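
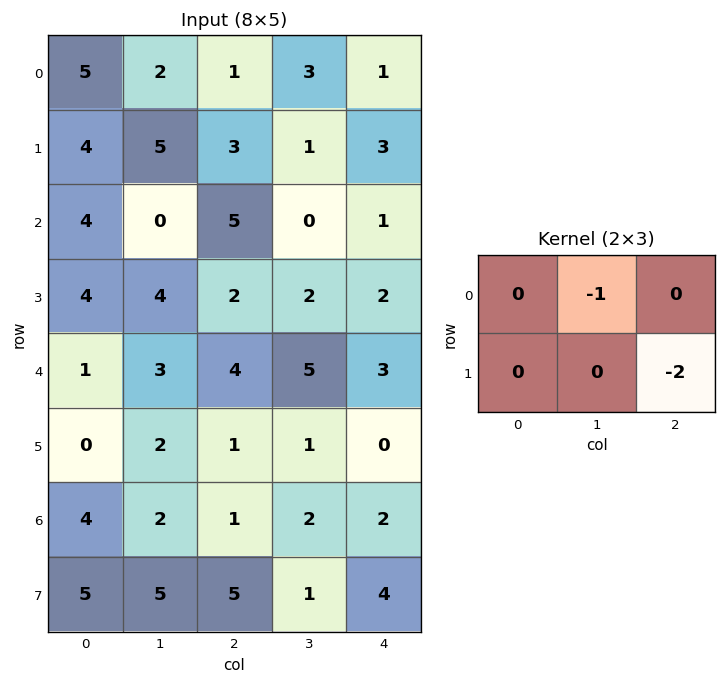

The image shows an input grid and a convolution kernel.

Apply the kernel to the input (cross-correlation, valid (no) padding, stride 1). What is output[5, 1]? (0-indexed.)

-5

The receptive field on the input at this output position is [2 1 1 / 2 1 2]. Elementwise product with the kernel and sum: 1·-1 + 2·-2.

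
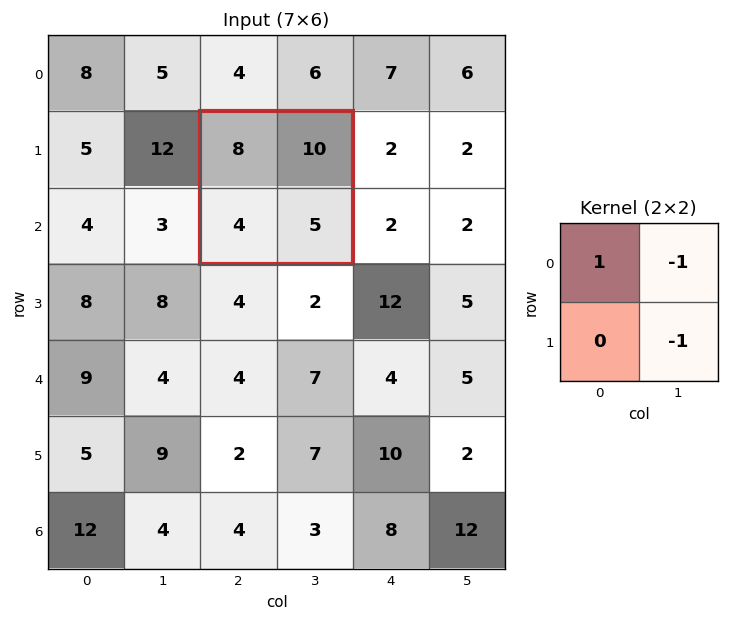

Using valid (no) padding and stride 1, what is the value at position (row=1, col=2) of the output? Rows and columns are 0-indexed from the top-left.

The receptive field on the input at this output position is [8 10 / 4 5]. Elementwise product with the kernel and sum: 8·1 + 10·-1 + 5·-1.

-7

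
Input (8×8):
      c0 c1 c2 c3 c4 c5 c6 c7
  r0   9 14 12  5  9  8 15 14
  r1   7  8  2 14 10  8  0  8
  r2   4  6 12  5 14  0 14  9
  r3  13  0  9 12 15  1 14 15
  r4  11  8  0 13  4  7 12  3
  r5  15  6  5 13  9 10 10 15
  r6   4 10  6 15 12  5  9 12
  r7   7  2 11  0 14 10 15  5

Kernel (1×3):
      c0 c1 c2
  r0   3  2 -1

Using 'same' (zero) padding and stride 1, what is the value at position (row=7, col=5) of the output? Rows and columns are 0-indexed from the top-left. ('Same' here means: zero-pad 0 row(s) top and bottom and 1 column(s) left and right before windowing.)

47

The receptive field on the zero-padded input at this output position is [14 10 15]. Elementwise product with the kernel and sum: 14·3 + 10·2 + 15·-1.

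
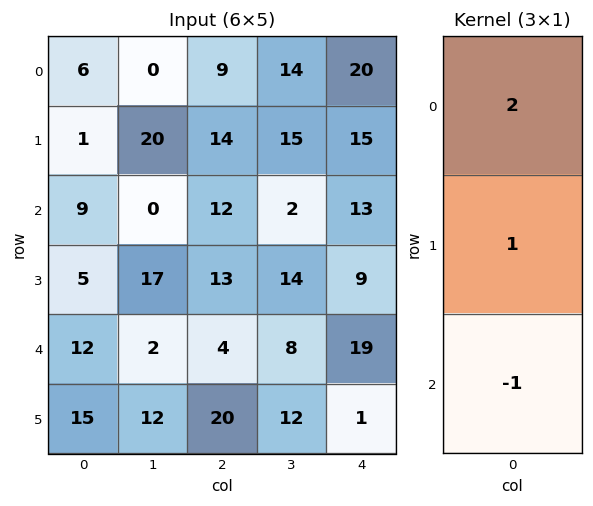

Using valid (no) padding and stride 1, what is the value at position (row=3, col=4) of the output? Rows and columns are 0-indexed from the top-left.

36

The receptive field on the input at this output position is [9 / 19 / 1]. Elementwise product with the kernel and sum: 9·2 + 19·1 + 1·-1.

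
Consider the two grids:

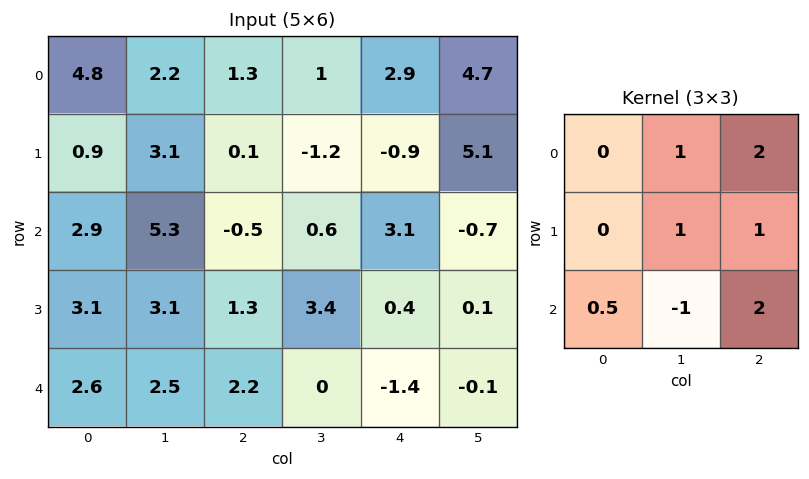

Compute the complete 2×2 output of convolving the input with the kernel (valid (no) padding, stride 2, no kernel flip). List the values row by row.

3.15 10.05
11.9 8.9

Output[0,0]: The receptive field on the input at this output position is [4.8 2.2 1.3 / 0.9 3.1 0.1 / 2.9 5.3 -0.5]. Elementwise product with the kernel and sum: 2.2·1 + 1.3·2 + 3.1·1 + 0.1·1 + 2.9·0.5 + 5.3·-1 + -0.5·2.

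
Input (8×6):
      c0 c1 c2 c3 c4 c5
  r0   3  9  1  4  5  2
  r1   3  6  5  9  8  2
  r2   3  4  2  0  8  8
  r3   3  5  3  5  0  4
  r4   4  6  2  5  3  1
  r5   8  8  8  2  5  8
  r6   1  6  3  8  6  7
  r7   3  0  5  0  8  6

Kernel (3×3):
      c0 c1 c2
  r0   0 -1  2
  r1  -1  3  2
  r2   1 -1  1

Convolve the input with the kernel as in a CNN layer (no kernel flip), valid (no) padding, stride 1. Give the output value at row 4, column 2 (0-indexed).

The receptive field on the input at this output position is [2 5 3 / 8 2 5 / 3 8 6]. Elementwise product with the kernel and sum: 5·-1 + 3·2 + 8·-1 + 2·3 + 5·2 + 3·1 + 8·-1 + 6·1.

10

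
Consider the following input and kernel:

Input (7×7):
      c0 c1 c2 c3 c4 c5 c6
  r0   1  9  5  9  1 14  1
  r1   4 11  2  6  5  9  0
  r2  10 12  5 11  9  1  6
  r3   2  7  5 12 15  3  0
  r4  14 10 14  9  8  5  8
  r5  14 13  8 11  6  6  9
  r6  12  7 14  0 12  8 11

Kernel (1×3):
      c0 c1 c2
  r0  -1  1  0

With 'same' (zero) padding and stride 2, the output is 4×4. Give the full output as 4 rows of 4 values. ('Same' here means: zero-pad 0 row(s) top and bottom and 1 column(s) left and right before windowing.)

Output[0,0]: The receptive field on the zero-padded input at this output position is [0 1 9]. Elementwise product with the kernel and sum: 0·-1 + 1·1.
Output[0,1]: The receptive field on the zero-padded input at this output position is [9 5 9]. Elementwise product with the kernel and sum: 9·-1 + 5·1.

1 -4 -8 -13
10 -7 -2 5
14 4 -1 3
12 7 12 3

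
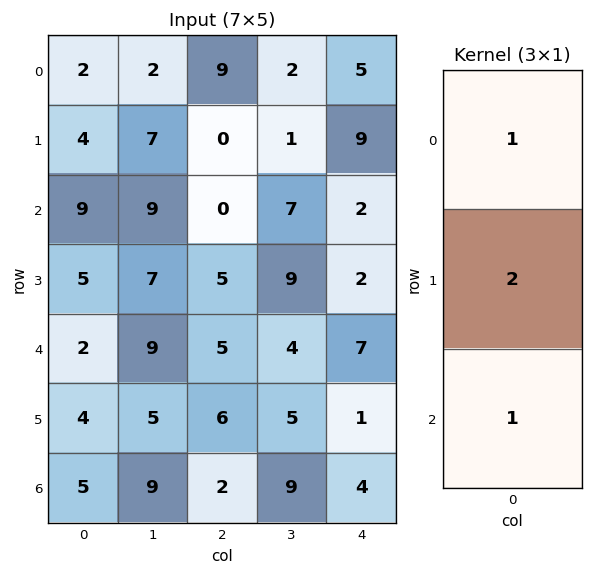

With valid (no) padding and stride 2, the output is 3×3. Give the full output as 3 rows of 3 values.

19 9 25
21 15 13
15 19 13

Output[0,0]: The receptive field on the input at this output position is [2 / 4 / 9]. Elementwise product with the kernel and sum: 2·1 + 4·2 + 9·1.
Output[0,1]: The receptive field on the input at this output position is [9 / 0 / 0]. Elementwise product with the kernel and sum: 9·1 + 0·2 + 0·1.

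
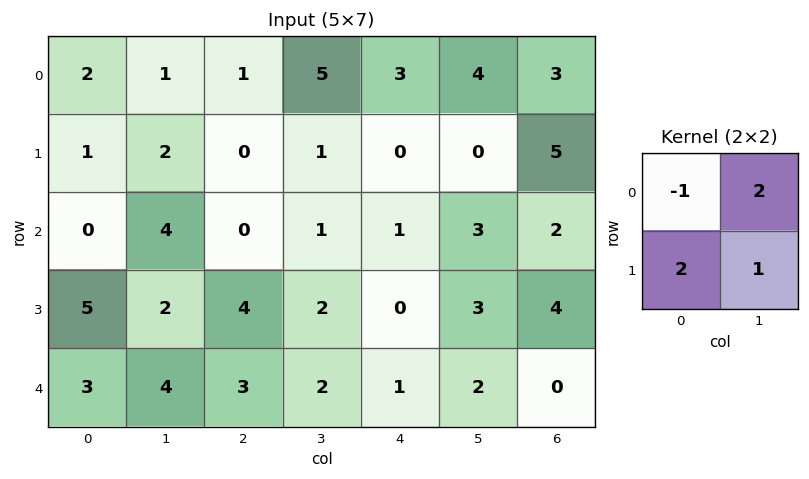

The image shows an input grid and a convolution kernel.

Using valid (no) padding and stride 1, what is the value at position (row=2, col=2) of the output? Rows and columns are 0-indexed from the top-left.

The receptive field on the input at this output position is [0 1 / 4 2]. Elementwise product with the kernel and sum: 0·-1 + 1·2 + 4·2 + 2·1.

12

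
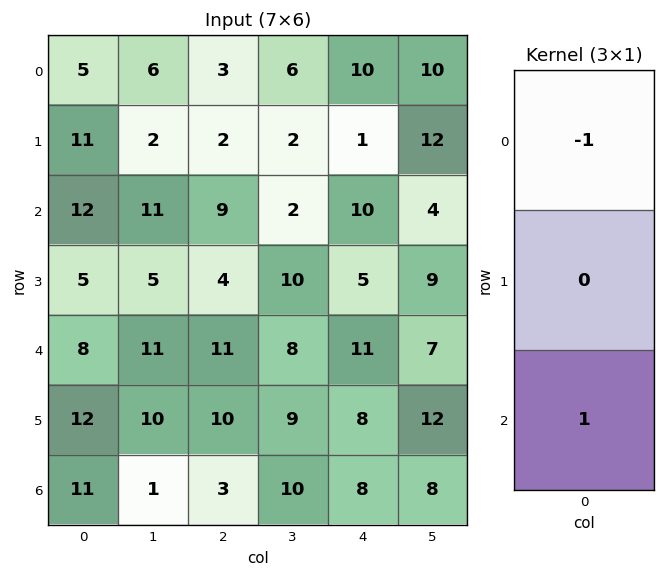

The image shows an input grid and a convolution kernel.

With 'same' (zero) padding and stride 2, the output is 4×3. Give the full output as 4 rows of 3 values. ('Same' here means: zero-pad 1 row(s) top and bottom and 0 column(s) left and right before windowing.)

Output[0,0]: The receptive field on the zero-padded input at this output position is [0 / 5 / 11]. Elementwise product with the kernel and sum: 0·-1 + 11·1.

11 2 1
-6 2 4
7 6 3
-12 -10 -8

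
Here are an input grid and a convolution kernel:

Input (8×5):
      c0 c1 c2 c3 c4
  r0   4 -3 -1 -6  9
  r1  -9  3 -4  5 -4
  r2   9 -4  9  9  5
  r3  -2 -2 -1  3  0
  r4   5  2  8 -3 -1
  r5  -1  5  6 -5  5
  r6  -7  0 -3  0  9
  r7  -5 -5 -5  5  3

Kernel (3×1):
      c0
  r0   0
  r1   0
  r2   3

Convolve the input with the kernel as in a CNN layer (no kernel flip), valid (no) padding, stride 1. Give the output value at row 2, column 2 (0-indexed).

24

The receptive field on the input at this output position is [9 / -1 / 8]. Elementwise product with the kernel and sum: 8·3.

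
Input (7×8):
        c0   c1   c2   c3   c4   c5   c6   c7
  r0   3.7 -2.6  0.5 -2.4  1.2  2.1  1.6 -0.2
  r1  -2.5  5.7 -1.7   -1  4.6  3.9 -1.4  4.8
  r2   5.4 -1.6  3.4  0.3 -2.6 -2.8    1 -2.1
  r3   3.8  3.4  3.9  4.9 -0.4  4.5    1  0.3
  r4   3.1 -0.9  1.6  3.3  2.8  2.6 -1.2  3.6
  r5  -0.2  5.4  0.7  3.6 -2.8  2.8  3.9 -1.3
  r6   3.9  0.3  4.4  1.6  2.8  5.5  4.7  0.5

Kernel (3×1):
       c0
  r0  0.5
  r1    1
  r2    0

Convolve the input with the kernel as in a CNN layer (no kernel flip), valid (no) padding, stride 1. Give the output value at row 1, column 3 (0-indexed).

-0.2

The receptive field on the input at this output position is [-1 / 0.3 / 4.9]. Elementwise product with the kernel and sum: -1·0.5 + 0.3·1.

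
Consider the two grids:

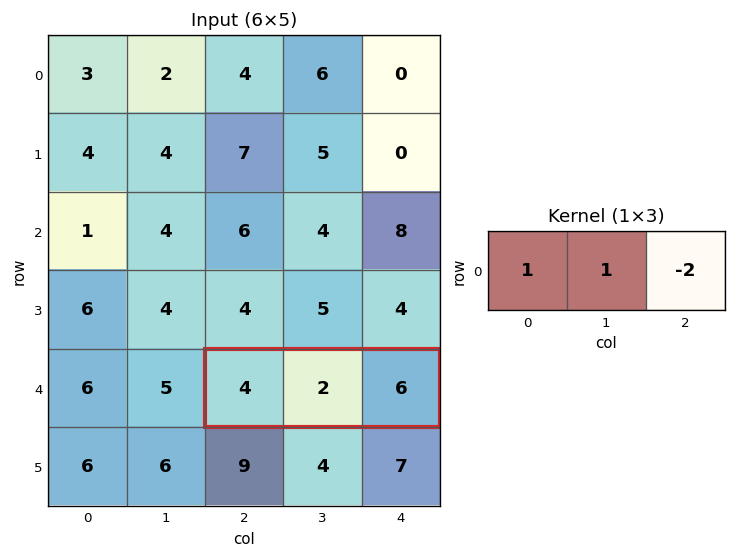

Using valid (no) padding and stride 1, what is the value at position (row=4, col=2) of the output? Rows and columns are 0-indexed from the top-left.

The receptive field on the input at this output position is [4 2 6]. Elementwise product with the kernel and sum: 4·1 + 2·1 + 6·-2.

-6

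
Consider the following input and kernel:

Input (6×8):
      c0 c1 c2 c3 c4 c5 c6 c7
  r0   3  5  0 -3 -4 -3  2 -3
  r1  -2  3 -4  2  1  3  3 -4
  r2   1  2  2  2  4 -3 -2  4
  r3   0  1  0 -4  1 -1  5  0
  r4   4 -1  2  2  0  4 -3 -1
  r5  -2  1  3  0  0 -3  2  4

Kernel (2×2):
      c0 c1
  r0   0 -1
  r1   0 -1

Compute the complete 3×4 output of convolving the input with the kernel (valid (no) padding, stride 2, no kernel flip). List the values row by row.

Output[0,0]: The receptive field on the input at this output position is [3 5 / -2 3]. Elementwise product with the kernel and sum: 5·-1 + 3·-1.
Output[0,1]: The receptive field on the input at this output position is [0 -3 / -4 2]. Elementwise product with the kernel and sum: -3·-1 + 2·-1.

-8 1 0 7
-3 2 4 -4
0 -2 -1 -3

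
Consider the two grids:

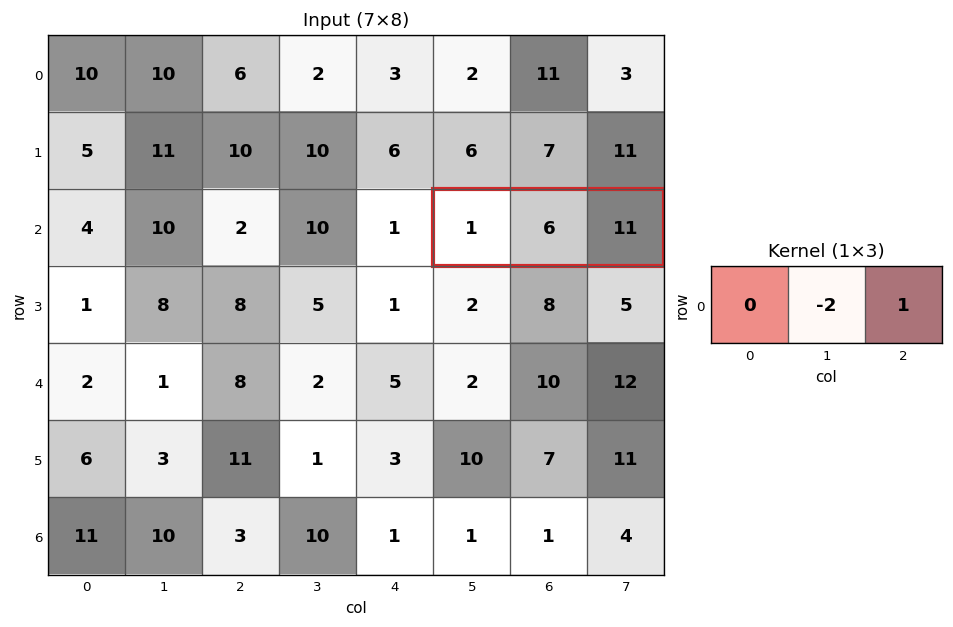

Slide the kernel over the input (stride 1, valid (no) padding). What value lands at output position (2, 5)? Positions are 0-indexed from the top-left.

The receptive field on the input at this output position is [1 6 11]. Elementwise product with the kernel and sum: 6·-2 + 11·1.

-1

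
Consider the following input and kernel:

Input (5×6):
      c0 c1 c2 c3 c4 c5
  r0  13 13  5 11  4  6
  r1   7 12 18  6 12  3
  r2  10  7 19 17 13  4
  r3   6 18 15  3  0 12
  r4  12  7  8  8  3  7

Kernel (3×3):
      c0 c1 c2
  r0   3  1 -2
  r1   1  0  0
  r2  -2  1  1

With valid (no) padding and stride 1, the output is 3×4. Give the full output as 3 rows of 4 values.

55 56 28 14
28 31 28 47
-4 26 58 53

Output[0,0]: The receptive field on the input at this output position is [13 13 5 / 7 12 18 / 10 7 19]. Elementwise product with the kernel and sum: 13·3 + 13·1 + 5·-2 + 7·1 + 10·-2 + 7·1 + 19·1.
Output[0,1]: The receptive field on the input at this output position is [13 5 11 / 12 18 6 / 7 19 17]. Elementwise product with the kernel and sum: 13·3 + 5·1 + 11·-2 + 12·1 + 7·-2 + 19·1 + 17·1.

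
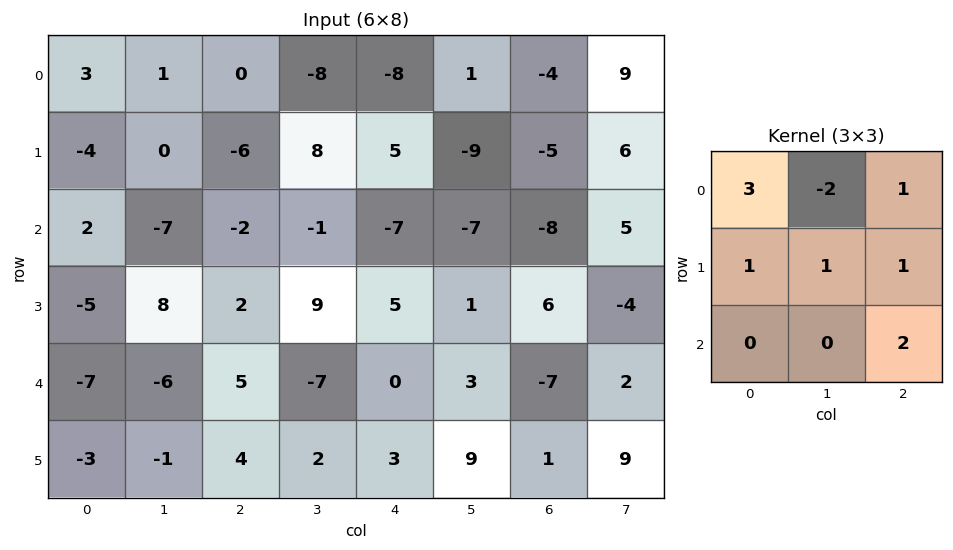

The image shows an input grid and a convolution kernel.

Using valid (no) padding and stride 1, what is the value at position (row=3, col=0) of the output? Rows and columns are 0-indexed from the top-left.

The receptive field on the input at this output position is [-5 8 2 / -7 -6 5 / -3 -1 4]. Elementwise product with the kernel and sum: -5·3 + 8·-2 + 2·1 + -7·1 + -6·1 + 5·1 + 4·2.

-29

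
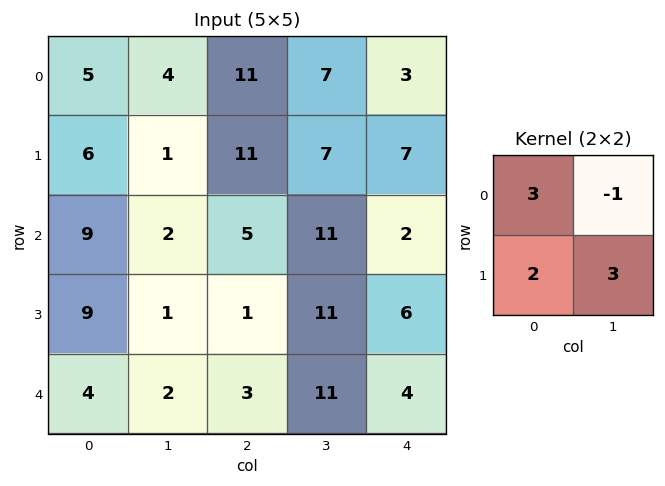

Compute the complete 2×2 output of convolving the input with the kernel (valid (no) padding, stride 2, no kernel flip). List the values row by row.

Output[0,0]: The receptive field on the input at this output position is [5 4 / 6 1]. Elementwise product with the kernel and sum: 5·3 + 4·-1 + 6·2 + 1·3.

26 69
46 39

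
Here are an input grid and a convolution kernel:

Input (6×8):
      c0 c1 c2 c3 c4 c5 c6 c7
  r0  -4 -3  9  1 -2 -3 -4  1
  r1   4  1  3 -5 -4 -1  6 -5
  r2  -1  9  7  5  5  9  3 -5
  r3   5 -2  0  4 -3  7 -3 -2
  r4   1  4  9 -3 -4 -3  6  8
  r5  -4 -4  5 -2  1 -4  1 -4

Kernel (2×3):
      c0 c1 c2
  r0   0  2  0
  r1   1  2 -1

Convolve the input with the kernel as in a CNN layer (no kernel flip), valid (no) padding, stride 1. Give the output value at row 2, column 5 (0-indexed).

9

The receptive field on the input at this output position is [9 3 -5 / 7 -3 -2]. Elementwise product with the kernel and sum: 3·2 + 7·1 + -3·2 + -2·-1.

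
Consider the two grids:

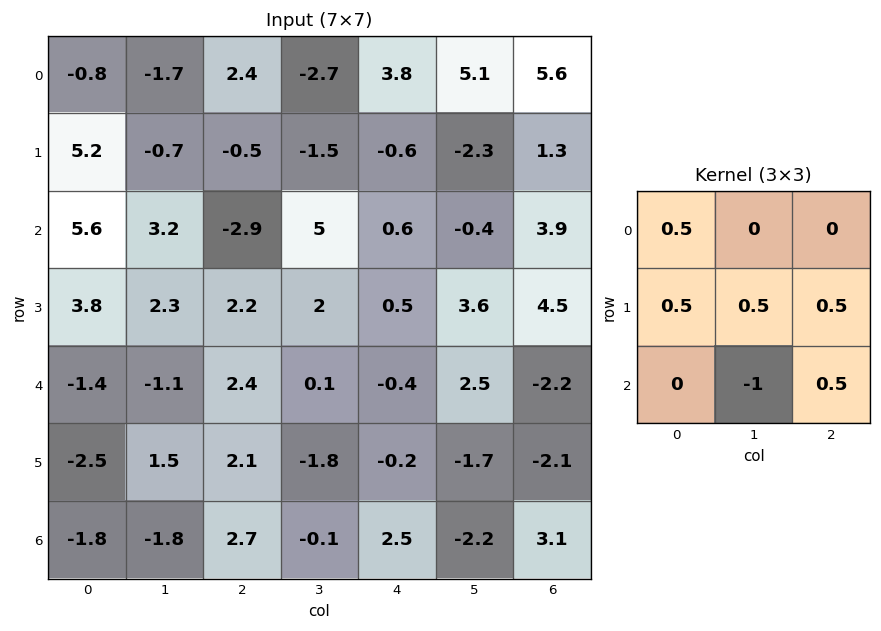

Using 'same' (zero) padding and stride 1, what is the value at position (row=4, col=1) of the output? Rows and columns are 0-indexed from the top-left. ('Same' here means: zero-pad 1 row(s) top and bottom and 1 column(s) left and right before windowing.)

The receptive field on the zero-padded input at this output position is [3.8 2.3 2.2 / -1.4 -1.1 2.4 / -2.5 1.5 2.1]. Elementwise product with the kernel and sum: 3.8·0.5 + -1.4·0.5 + -1.1·0.5 + 2.4·0.5 + 1.5·-1 + 2.1·0.5.

1.4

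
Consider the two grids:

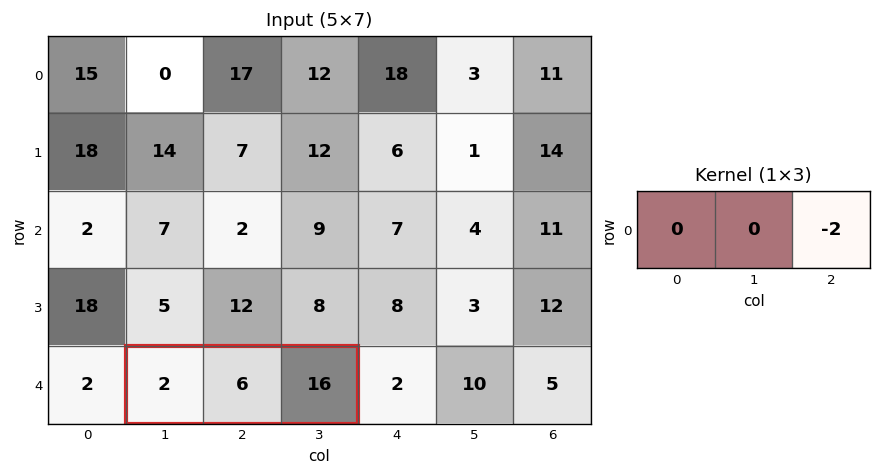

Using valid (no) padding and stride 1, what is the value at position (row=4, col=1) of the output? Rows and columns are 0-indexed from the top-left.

-32

The receptive field on the input at this output position is [2 6 16]. Elementwise product with the kernel and sum: 16·-2.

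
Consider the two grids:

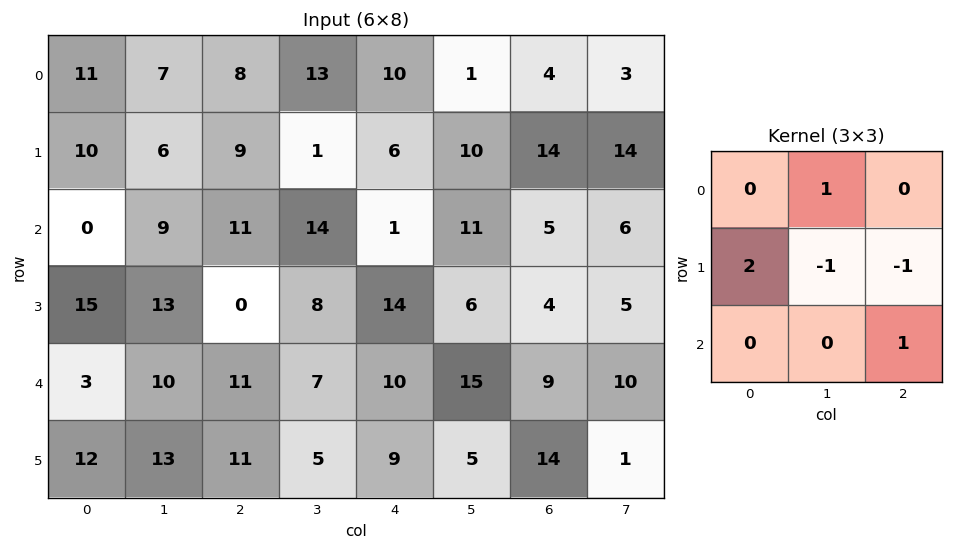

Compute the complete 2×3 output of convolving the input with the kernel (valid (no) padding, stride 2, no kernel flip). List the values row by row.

Output[0,0]: The receptive field on the input at this output position is [11 7 8 / 10 6 9 / 0 9 11]. Elementwise product with the kernel and sum: 7·1 + 10·2 + 6·-1 + 9·-1 + 11·1.

23 25 -6
37 2 38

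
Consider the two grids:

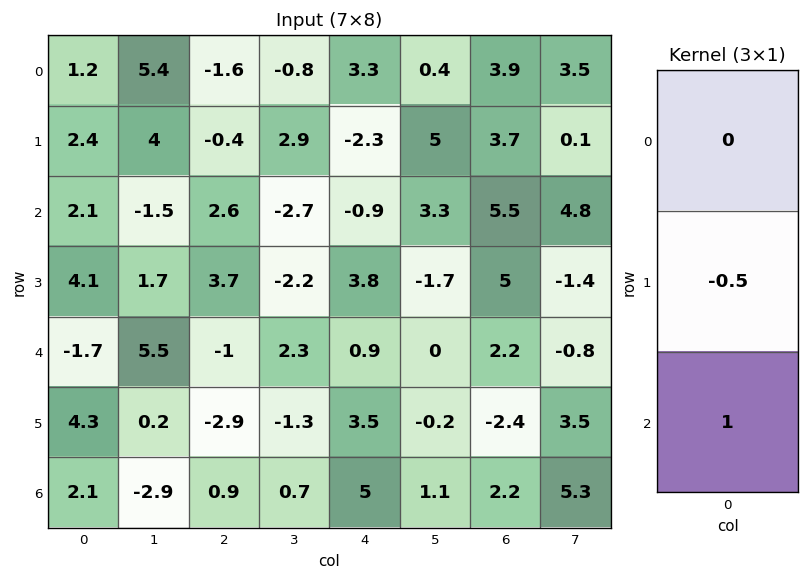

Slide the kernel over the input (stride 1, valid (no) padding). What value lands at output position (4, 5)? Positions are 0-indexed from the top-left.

1.2

The receptive field on the input at this output position is [0 / -0.2 / 1.1]. Elementwise product with the kernel and sum: -0.2·-0.5 + 1.1·1.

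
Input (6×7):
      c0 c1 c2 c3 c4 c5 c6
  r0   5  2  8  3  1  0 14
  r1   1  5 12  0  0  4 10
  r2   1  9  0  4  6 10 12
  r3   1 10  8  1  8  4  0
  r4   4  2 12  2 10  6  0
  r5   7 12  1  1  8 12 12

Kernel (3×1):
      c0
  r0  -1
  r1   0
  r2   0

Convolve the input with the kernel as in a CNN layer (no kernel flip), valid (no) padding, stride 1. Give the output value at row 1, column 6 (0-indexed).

-10

The receptive field on the input at this output position is [10 / 12 / 0]. Elementwise product with the kernel and sum: 10·-1.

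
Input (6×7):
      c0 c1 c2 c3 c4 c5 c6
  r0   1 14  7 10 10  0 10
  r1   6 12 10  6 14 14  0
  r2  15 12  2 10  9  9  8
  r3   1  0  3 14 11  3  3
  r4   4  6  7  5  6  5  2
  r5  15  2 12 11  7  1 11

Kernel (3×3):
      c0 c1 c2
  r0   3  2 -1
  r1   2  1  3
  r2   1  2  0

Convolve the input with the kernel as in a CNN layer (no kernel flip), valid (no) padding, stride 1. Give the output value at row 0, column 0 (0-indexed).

117

The receptive field on the input at this output position is [1 14 7 / 6 12 10 / 15 12 2]. Elementwise product with the kernel and sum: 1·3 + 14·2 + 7·-1 + 6·2 + 12·1 + 10·3 + 15·1 + 12·2.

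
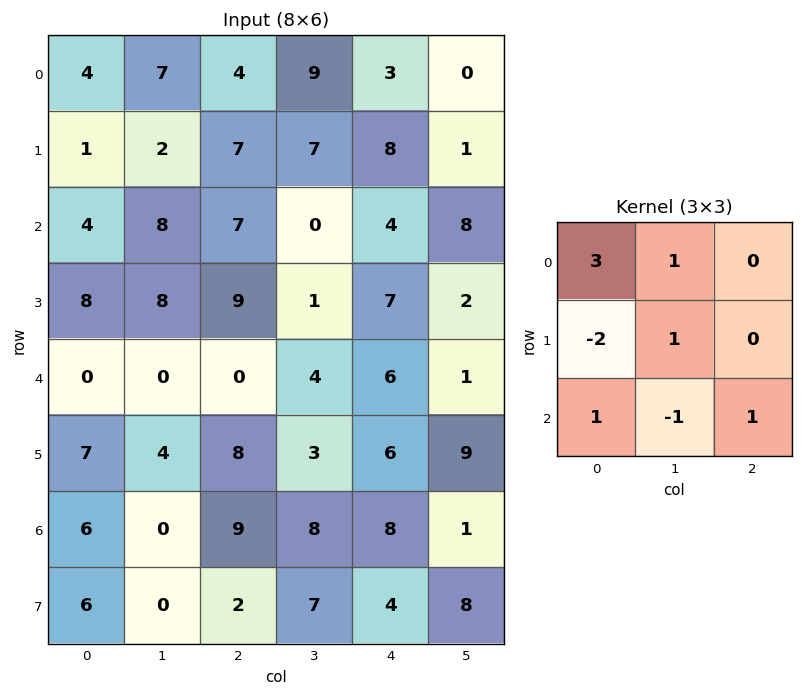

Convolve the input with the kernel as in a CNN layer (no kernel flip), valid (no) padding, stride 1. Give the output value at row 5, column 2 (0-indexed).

16

The receptive field on the input at this output position is [8 3 6 / 9 8 8 / 2 7 4]. Elementwise product with the kernel and sum: 8·3 + 3·1 + 9·-2 + 8·1 + 2·1 + 7·-1 + 4·1.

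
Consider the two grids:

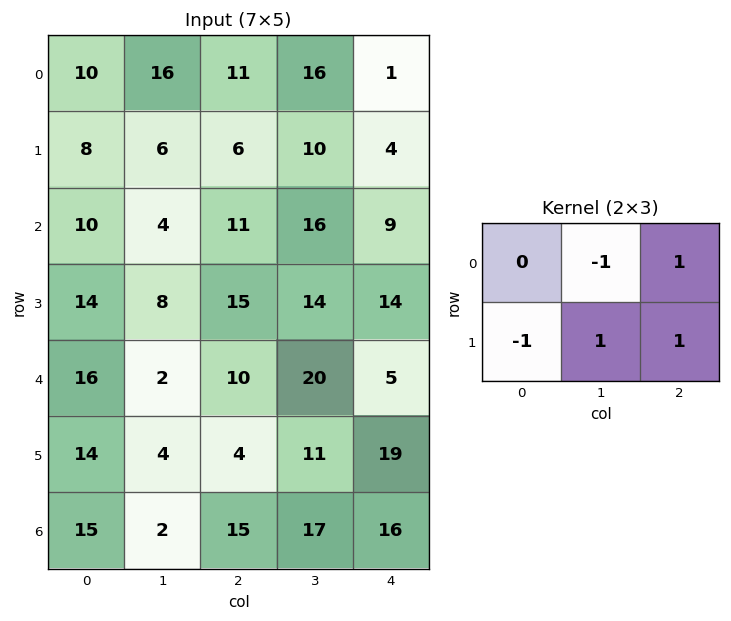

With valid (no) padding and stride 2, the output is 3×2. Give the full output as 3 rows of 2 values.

Output[0,0]: The receptive field on the input at this output position is [10 16 11 / 8 6 6]. Elementwise product with the kernel and sum: 16·-1 + 11·1 + 8·-1 + 6·1 + 6·1.
Output[0,1]: The receptive field on the input at this output position is [11 16 1 / 6 10 4]. Elementwise product with the kernel and sum: 16·-1 + 1·1 + 6·-1 + 10·1 + 4·1.

-1 -7
16 6
2 11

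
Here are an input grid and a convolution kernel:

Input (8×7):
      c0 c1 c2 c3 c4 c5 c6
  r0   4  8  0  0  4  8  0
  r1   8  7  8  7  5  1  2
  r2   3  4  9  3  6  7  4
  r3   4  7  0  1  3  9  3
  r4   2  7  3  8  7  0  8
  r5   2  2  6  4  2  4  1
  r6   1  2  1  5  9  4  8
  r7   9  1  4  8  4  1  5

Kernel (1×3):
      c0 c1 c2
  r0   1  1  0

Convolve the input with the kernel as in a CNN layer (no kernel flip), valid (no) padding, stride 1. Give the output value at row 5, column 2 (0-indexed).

The receptive field on the input at this output position is [6 4 2]. Elementwise product with the kernel and sum: 6·1 + 4·1.

10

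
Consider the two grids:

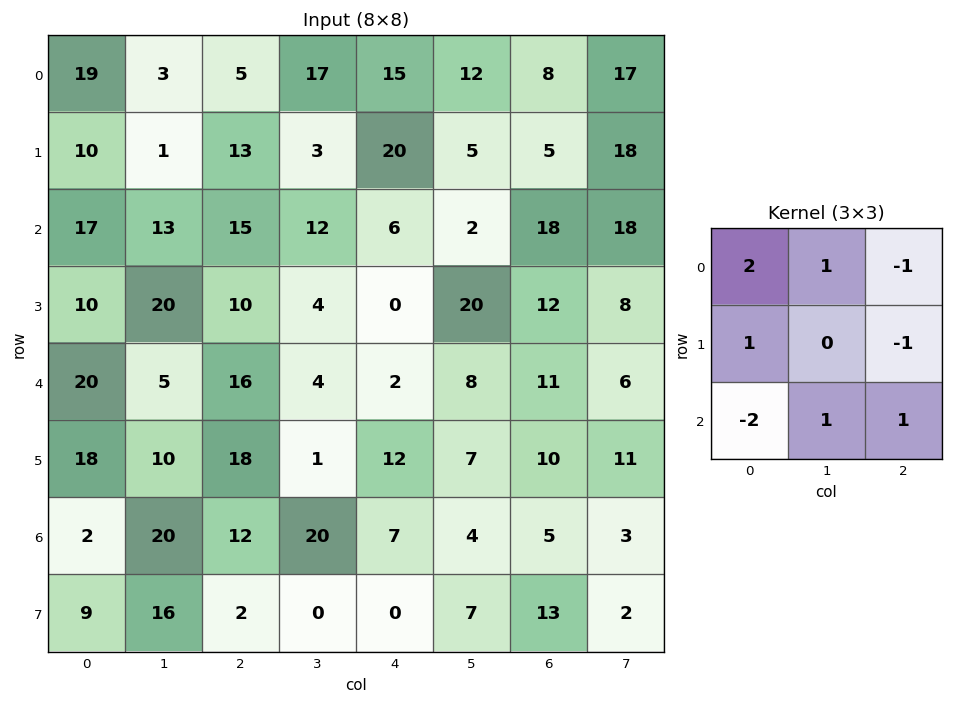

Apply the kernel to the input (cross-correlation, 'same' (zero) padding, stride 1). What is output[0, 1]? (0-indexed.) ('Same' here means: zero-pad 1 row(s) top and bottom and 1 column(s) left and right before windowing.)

The receptive field on the zero-padded input at this output position is [0 0 0 / 19 3 5 / 10 1 13]. Elementwise product with the kernel and sum: 0·2 + 0·1 + 0·-1 + 19·1 + 5·-1 + 10·-2 + 1·1 + 13·1.

8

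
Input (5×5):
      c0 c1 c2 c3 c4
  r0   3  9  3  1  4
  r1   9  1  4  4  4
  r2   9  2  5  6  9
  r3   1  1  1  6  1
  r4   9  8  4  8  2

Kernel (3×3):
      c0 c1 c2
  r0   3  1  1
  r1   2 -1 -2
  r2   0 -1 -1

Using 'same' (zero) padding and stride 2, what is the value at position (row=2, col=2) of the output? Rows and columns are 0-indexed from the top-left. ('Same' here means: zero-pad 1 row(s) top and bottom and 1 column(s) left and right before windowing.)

The receptive field on the zero-padded input at this output position is [6 1 0 / 8 2 0 / 0 0 0]. Elementwise product with the kernel and sum: 6·3 + 1·1 + 0·1 + 8·2 + 2·-1 + 0·-2 + 0·-1 + 0·-1.

33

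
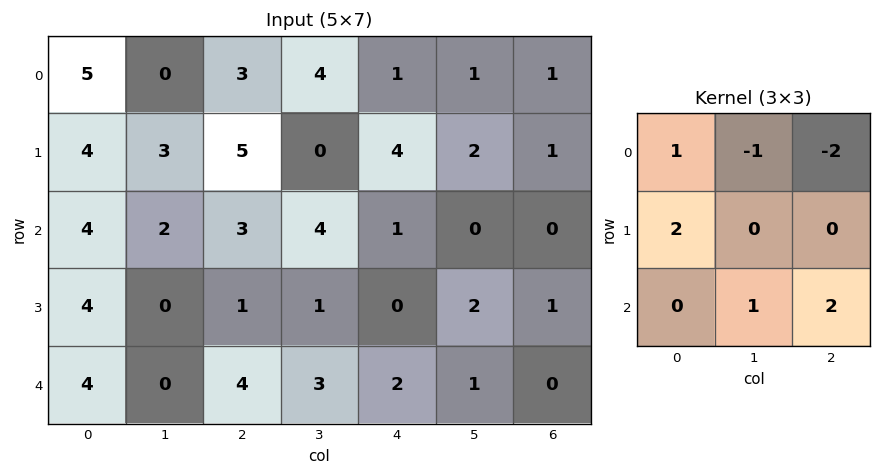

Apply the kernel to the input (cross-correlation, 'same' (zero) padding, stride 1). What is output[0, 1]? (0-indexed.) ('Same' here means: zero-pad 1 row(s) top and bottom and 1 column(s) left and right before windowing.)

The receptive field on the zero-padded input at this output position is [0 0 0 / 5 0 3 / 4 3 5]. Elementwise product with the kernel and sum: 0·1 + 0·-1 + 0·-2 + 5·2 + 3·1 + 5·2.

23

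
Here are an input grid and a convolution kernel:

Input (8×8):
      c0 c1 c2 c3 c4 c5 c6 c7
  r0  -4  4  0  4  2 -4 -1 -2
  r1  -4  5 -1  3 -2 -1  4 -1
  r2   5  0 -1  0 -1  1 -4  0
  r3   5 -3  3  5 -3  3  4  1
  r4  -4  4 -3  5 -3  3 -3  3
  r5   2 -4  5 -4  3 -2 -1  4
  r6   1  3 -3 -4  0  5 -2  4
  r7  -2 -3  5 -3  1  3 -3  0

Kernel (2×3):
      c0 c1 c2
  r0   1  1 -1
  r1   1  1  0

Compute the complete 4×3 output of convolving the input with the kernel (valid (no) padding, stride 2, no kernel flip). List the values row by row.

Output[0,0]: The receptive field on the input at this output position is [-4 4 0 / -4 5 -1]. Elementwise product with the kernel and sum: -4·1 + 4·1 + 0·-1 + -4·1 + 5·1.

1 4 -4
8 8 4
1 6 4
2 -5 11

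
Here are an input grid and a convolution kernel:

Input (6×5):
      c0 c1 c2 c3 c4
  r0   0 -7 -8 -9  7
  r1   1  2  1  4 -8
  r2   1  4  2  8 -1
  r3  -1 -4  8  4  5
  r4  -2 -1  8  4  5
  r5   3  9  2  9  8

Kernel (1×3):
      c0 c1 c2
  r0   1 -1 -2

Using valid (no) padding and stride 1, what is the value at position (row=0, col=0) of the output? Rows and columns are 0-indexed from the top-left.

23

The receptive field on the input at this output position is [0 -7 -8]. Elementwise product with the kernel and sum: 0·1 + -7·-1 + -8·-2.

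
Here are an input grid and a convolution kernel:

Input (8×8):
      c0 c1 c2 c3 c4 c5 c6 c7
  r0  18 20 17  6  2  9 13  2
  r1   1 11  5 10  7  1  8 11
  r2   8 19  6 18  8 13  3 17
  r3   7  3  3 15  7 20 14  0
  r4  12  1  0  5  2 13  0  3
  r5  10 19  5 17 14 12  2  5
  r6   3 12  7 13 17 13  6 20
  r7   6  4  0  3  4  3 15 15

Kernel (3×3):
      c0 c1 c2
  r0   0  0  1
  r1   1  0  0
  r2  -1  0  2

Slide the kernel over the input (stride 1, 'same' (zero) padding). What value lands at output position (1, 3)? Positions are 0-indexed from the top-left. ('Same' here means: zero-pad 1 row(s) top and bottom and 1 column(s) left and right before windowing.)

17

The receptive field on the zero-padded input at this output position is [17 6 2 / 5 10 7 / 6 18 8]. Elementwise product with the kernel and sum: 2·1 + 5·1 + 6·-1 + 8·2.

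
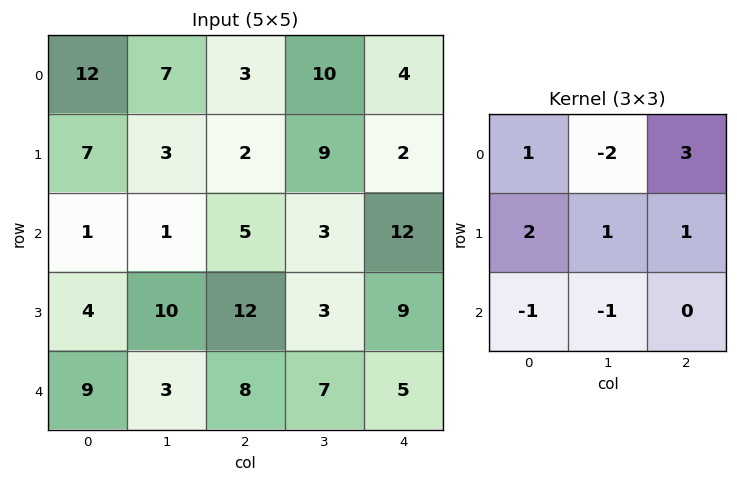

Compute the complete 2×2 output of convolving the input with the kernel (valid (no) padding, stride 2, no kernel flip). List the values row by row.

Output[0,0]: The receptive field on the input at this output position is [12 7 3 / 7 3 2 / 1 1 5]. Elementwise product with the kernel and sum: 12·1 + 7·-2 + 3·3 + 7·2 + 3·1 + 2·1 + 1·-1 + 1·-1.
Output[0,1]: The receptive field on the input at this output position is [3 10 4 / 2 9 2 / 5 3 12]. Elementwise product with the kernel and sum: 3·1 + 10·-2 + 4·3 + 2·2 + 9·1 + 2·1 + 5·-1 + 3·-1.

24 2
32 56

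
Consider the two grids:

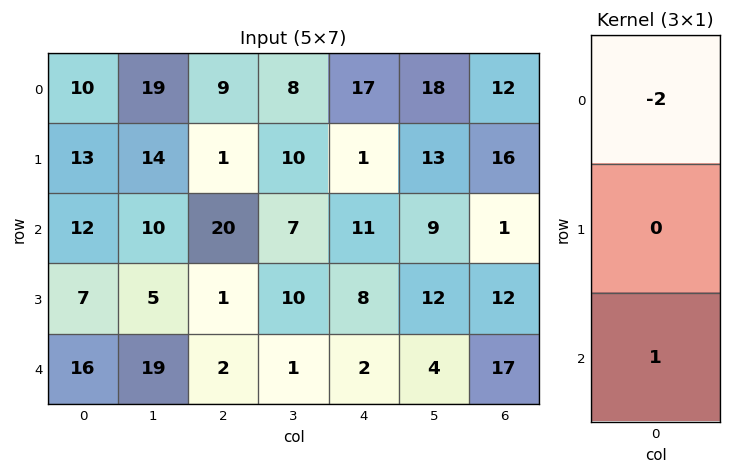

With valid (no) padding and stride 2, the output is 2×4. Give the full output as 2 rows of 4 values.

-8 2 -23 -23
-8 -38 -20 15

Output[0,0]: The receptive field on the input at this output position is [10 / 13 / 12]. Elementwise product with the kernel and sum: 10·-2 + 12·1.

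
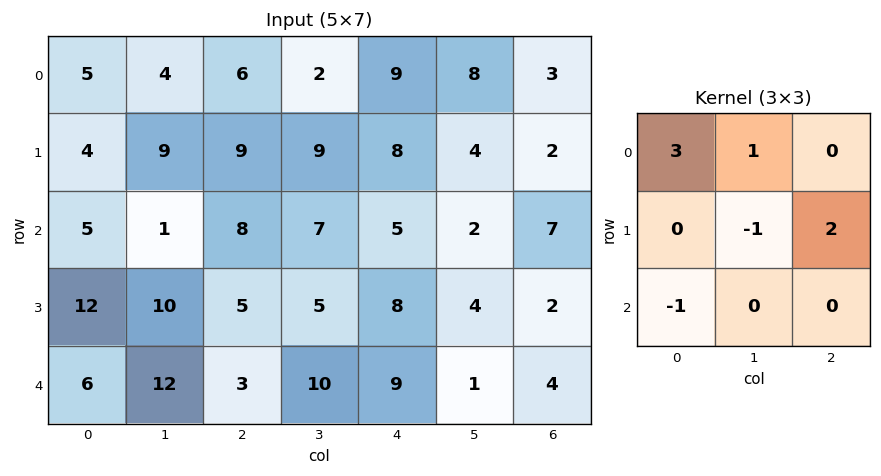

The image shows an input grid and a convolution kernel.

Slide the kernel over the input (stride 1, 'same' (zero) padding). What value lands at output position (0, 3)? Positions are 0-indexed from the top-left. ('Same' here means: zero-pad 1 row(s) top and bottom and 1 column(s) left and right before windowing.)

7

The receptive field on the zero-padded input at this output position is [0 0 0 / 6 2 9 / 9 9 8]. Elementwise product with the kernel and sum: 0·3 + 0·1 + 2·-1 + 9·2 + 9·-1.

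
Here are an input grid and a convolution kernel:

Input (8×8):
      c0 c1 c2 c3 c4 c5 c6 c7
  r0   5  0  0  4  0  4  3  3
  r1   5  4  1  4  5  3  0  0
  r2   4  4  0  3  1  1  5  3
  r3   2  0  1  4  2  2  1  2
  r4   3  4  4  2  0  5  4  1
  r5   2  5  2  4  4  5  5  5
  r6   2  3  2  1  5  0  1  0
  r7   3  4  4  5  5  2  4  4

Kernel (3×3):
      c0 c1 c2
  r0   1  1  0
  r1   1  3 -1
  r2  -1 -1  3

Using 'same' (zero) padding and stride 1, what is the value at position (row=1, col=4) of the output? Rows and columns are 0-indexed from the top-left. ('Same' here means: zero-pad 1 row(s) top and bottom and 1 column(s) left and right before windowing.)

The receptive field on the zero-padded input at this output position is [4 0 4 / 4 5 3 / 3 1 1]. Elementwise product with the kernel and sum: 4·1 + 0·1 + 4·1 + 5·3 + 3·-1 + 3·-1 + 1·-1 + 1·3.

19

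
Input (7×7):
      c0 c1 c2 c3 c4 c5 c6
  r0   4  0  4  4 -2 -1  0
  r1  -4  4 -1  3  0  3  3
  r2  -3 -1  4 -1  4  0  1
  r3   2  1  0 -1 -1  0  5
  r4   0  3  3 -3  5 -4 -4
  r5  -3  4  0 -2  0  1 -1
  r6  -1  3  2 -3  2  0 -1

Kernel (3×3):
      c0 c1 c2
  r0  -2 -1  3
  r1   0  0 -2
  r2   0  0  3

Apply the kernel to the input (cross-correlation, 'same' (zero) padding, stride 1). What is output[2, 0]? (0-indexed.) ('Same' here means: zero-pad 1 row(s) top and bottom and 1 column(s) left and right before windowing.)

21

The receptive field on the zero-padded input at this output position is [0 -4 4 / 0 -3 -1 / 0 2 1]. Elementwise product with the kernel and sum: 0·-2 + -4·-1 + 4·3 + -1·-2 + 1·3.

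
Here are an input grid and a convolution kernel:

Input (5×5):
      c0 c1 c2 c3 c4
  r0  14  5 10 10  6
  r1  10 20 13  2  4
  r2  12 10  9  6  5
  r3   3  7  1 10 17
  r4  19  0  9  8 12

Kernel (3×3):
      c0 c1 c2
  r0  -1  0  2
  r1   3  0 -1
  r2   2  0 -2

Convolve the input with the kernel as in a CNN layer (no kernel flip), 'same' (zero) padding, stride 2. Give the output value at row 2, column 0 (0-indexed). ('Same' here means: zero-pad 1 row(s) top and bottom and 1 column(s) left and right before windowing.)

14

The receptive field on the zero-padded input at this output position is [0 3 7 / 0 19 0 / 0 0 0]. Elementwise product with the kernel and sum: 0·-1 + 7·2 + 0·3 + 0·-1 + 0·2 + 0·-2.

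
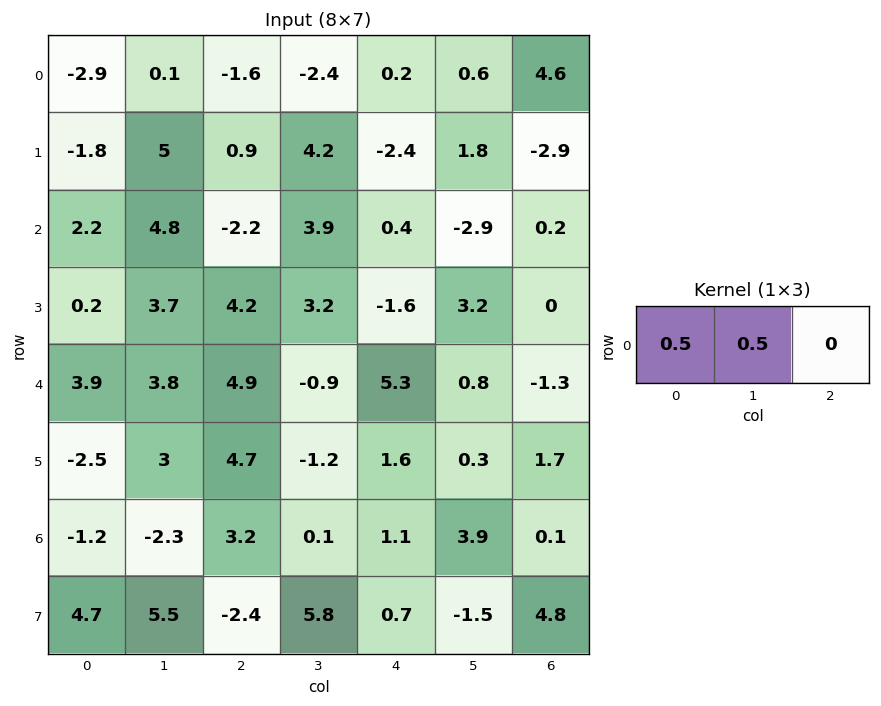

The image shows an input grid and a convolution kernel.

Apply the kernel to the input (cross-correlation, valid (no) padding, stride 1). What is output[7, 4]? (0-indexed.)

-0.4

The receptive field on the input at this output position is [0.7 -1.5 4.8]. Elementwise product with the kernel and sum: 0.7·0.5 + -1.5·0.5.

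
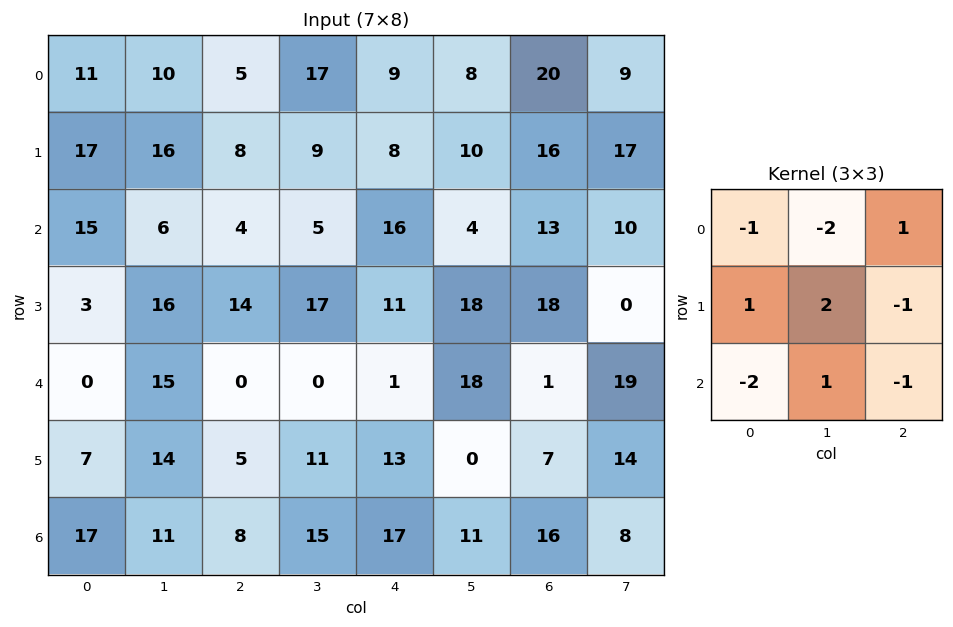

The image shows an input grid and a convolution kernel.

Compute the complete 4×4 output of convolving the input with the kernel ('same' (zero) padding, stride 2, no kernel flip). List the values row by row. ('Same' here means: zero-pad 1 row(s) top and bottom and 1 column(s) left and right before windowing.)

13 -30 7 18
-7 -49 -23 -23
-12 -46 -46 -60
23 -1 1 35

Output[0,0]: The receptive field on the zero-padded input at this output position is [0 0 0 / 0 11 10 / 0 17 16]. Elementwise product with the kernel and sum: 0·-1 + 0·-2 + 0·1 + 0·1 + 11·2 + 10·-1 + 0·-2 + 17·1 + 16·-1.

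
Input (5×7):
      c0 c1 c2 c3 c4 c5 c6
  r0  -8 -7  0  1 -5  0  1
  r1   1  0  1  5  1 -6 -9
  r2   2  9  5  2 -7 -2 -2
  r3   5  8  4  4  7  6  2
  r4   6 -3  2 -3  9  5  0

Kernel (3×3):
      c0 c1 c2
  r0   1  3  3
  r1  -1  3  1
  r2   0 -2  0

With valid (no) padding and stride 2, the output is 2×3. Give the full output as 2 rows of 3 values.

Output[0,0]: The receptive field on the input at this output position is [-8 -7 0 / 1 0 1 / 2 9 5]. Elementwise product with the kernel and sum: -8·1 + -7·3 + 0·3 + 1·-1 + 0·3 + 1·1 + 9·-2.
Output[0,1]: The receptive field on the input at this output position is [0 1 -5 / 1 5 1 / 5 2 -7]. Elementwise product with the kernel and sum: 0·1 + 1·3 + -5·3 + 1·-1 + 5·3 + 1·1 + 2·-2.

-47 -1 -26
73 11 -16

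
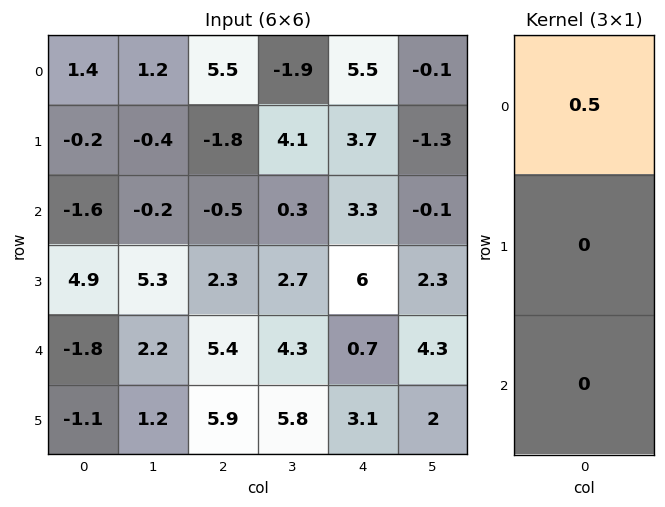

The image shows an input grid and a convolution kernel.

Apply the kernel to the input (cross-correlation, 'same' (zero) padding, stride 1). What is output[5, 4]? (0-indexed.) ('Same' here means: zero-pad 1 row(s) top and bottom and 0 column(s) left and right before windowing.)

The receptive field on the zero-padded input at this output position is [0.7 / 3.1 / 0]. Elementwise product with the kernel and sum: 0.7·0.5.

0.35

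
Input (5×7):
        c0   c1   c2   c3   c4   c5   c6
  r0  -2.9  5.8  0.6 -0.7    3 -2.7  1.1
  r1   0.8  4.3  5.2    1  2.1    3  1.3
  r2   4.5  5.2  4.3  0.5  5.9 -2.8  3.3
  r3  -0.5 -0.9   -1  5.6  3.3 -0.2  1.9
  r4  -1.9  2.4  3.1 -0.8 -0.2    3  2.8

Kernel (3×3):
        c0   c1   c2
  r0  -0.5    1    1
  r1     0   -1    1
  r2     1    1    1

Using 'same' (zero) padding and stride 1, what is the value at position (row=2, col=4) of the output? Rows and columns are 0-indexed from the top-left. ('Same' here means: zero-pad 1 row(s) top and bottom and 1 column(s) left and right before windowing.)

4.6

The receptive field on the zero-padded input at this output position is [1 2.1 3 / 0.5 5.9 -2.8 / 5.6 3.3 -0.2]. Elementwise product with the kernel and sum: 1·-0.5 + 2.1·1 + 3·1 + 5.9·-1 + -2.8·1 + 5.6·1 + 3.3·1 + -0.2·1.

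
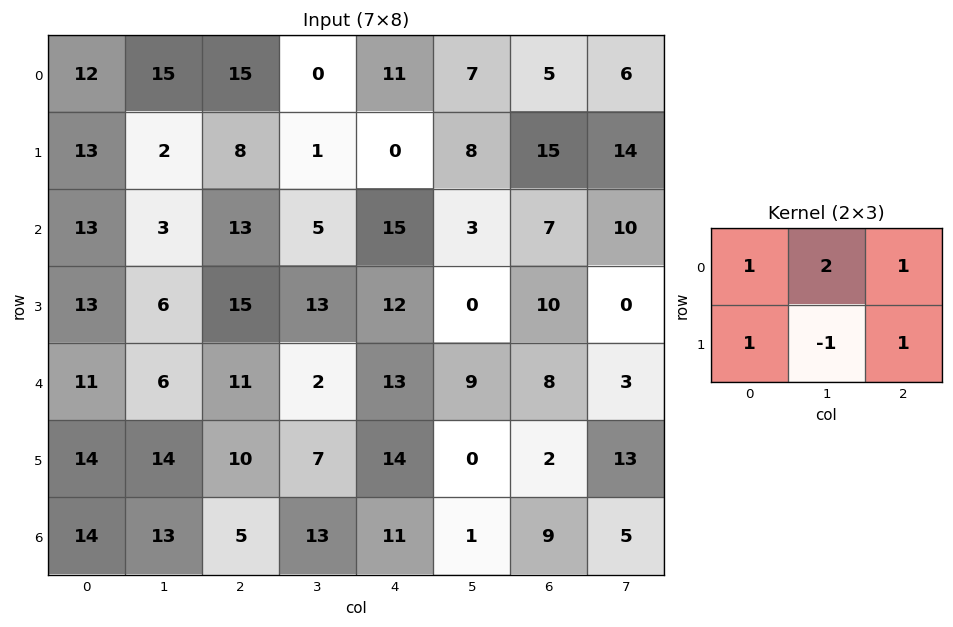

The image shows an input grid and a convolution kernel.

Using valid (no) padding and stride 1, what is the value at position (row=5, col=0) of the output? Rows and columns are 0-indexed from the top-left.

The receptive field on the input at this output position is [14 14 10 / 14 13 5]. Elementwise product with the kernel and sum: 14·1 + 14·2 + 10·1 + 14·1 + 13·-1 + 5·1.

58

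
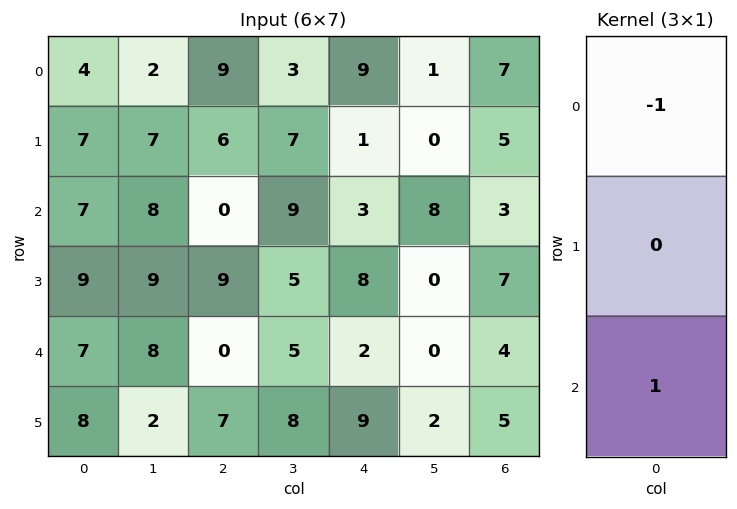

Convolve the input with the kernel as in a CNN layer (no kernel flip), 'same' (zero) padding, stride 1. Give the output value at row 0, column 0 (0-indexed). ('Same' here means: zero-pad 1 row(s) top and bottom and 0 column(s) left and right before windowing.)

The receptive field on the zero-padded input at this output position is [0 / 4 / 7]. Elementwise product with the kernel and sum: 0·-1 + 7·1.

7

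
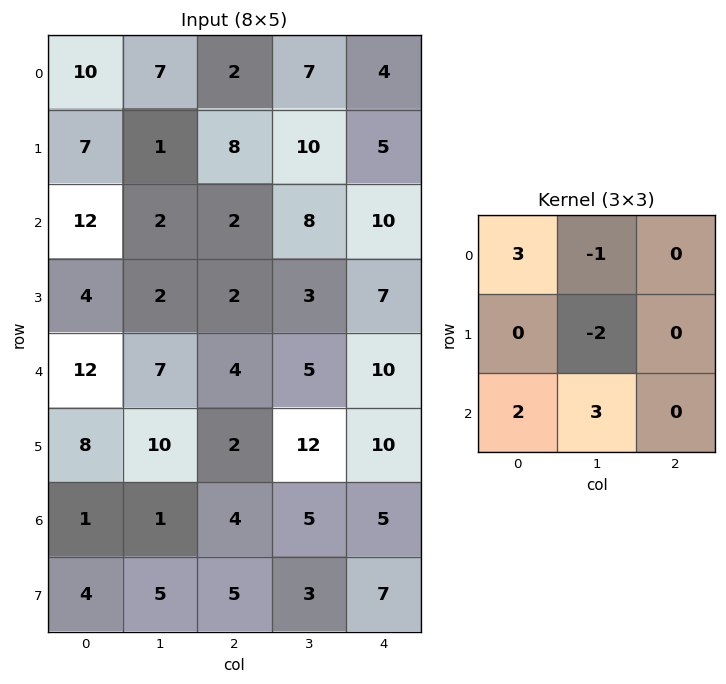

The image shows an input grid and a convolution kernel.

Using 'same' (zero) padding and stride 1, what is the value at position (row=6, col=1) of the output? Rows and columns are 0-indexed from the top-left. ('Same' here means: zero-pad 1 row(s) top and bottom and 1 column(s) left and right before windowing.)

The receptive field on the zero-padded input at this output position is [8 10 2 / 1 1 4 / 4 5 5]. Elementwise product with the kernel and sum: 8·3 + 10·-1 + 1·-2 + 4·2 + 5·3.

35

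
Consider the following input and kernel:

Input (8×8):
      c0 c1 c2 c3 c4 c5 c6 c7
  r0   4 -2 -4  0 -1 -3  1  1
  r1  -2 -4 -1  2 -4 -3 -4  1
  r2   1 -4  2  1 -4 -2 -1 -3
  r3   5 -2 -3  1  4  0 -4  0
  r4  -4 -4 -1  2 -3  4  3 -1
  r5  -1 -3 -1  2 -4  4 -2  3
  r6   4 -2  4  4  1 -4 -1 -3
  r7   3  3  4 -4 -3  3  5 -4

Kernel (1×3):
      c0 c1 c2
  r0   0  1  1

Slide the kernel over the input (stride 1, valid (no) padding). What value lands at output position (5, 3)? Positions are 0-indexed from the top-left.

0

The receptive field on the input at this output position is [2 -4 4]. Elementwise product with the kernel and sum: -4·1 + 4·1.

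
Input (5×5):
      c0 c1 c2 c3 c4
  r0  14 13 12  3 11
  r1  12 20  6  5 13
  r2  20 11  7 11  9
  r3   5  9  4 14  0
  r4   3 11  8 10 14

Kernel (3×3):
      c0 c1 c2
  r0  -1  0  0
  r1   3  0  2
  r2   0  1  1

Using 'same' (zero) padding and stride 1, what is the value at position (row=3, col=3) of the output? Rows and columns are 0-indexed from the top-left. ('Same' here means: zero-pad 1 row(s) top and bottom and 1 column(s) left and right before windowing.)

The receptive field on the zero-padded input at this output position is [7 11 9 / 4 14 0 / 8 10 14]. Elementwise product with the kernel and sum: 7·-1 + 4·3 + 0·2 + 10·1 + 14·1.

29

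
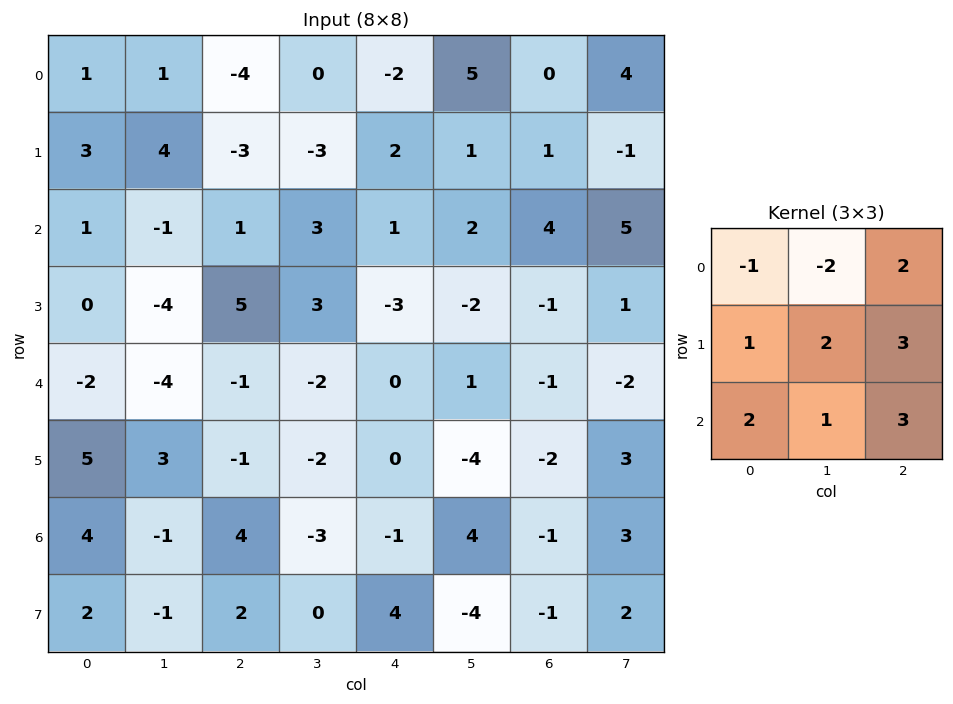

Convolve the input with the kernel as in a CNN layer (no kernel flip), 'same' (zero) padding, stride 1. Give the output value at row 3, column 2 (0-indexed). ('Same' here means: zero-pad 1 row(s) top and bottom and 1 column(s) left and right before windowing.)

The receptive field on the zero-padded input at this output position is [-1 1 3 / -4 5 3 / -4 -1 -2]. Elementwise product with the kernel and sum: -1·-1 + 1·-2 + 3·2 + -4·1 + 5·2 + 3·3 + -4·2 + -1·1 + -2·3.

5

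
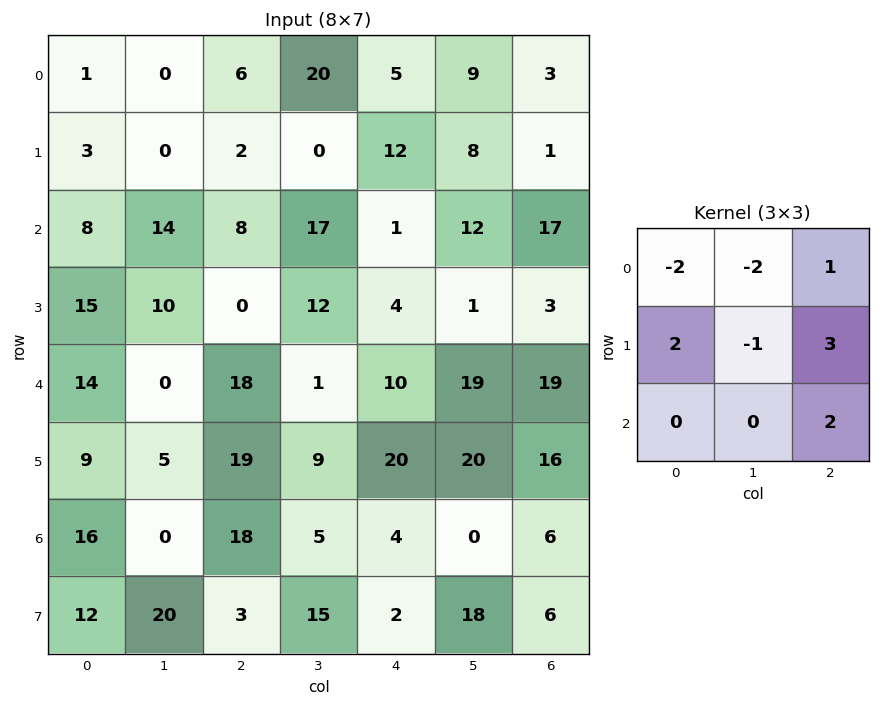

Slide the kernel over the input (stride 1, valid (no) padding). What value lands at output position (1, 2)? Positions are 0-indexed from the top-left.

18

The receptive field on the input at this output position is [2 0 12 / 8 17 1 / 0 12 4]. Elementwise product with the kernel and sum: 2·-2 + 0·-2 + 12·1 + 8·2 + 17·-1 + 1·3 + 4·2.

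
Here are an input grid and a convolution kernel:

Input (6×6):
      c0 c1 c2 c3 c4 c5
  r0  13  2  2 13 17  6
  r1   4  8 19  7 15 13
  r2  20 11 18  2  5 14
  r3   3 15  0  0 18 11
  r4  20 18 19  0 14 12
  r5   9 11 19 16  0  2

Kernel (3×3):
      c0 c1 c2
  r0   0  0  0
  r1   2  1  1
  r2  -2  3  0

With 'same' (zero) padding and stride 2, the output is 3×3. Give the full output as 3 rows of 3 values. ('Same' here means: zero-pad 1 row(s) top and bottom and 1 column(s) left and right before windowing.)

27 60 80
40 12 77
65 90 -6

Output[0,0]: The receptive field on the zero-padded input at this output position is [0 0 0 / 0 13 2 / 0 4 8]. Elementwise product with the kernel and sum: 0·2 + 13·1 + 2·1 + 0·-2 + 4·3.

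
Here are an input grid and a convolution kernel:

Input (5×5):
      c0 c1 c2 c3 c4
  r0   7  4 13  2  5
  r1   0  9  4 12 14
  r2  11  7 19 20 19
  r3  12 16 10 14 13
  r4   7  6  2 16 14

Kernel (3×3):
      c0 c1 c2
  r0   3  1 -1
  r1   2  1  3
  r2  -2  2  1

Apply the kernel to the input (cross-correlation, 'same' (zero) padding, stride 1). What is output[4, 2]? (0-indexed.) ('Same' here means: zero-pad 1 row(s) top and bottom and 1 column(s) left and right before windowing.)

The receptive field on the zero-padded input at this output position is [16 10 14 / 6 2 16 / 0 0 0]. Elementwise product with the kernel and sum: 16·3 + 10·1 + 14·-1 + 6·2 + 2·1 + 16·3 + 0·-2 + 0·2 + 0·1.

106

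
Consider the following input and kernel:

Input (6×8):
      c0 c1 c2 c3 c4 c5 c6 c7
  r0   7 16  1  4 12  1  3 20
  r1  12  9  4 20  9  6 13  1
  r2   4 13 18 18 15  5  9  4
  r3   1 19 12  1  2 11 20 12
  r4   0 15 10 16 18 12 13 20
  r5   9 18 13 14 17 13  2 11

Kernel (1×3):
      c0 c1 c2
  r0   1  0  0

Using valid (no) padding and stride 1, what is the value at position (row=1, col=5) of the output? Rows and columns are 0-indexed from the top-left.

6

The receptive field on the input at this output position is [6 13 1]. Elementwise product with the kernel and sum: 6·1.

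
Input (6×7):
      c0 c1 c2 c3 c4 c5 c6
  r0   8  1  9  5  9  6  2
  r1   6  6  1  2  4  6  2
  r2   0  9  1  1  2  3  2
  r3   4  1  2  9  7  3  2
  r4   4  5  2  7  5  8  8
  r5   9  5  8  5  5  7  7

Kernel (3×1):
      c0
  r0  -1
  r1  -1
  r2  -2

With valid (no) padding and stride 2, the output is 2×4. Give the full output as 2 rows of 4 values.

-14 -12 -17 -8
-12 -7 -19 -20

Output[0,0]: The receptive field on the input at this output position is [8 / 6 / 0]. Elementwise product with the kernel and sum: 8·-1 + 6·-1 + 0·-2.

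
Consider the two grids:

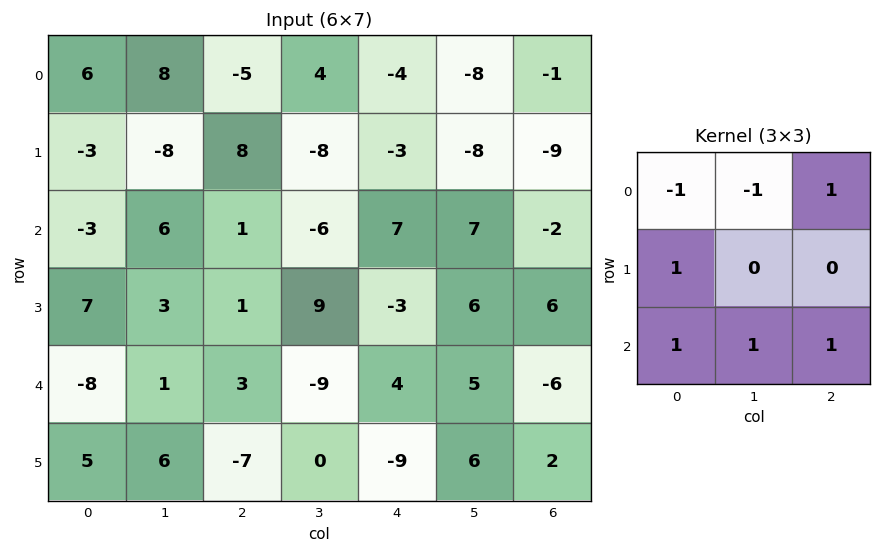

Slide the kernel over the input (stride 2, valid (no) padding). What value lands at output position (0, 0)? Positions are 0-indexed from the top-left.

The receptive field on the input at this output position is [6 8 -5 / -3 -8 8 / -3 6 1]. Elementwise product with the kernel and sum: 6·-1 + 8·-1 + -5·1 + -3·1 + -3·1 + 6·1 + 1·1.

-18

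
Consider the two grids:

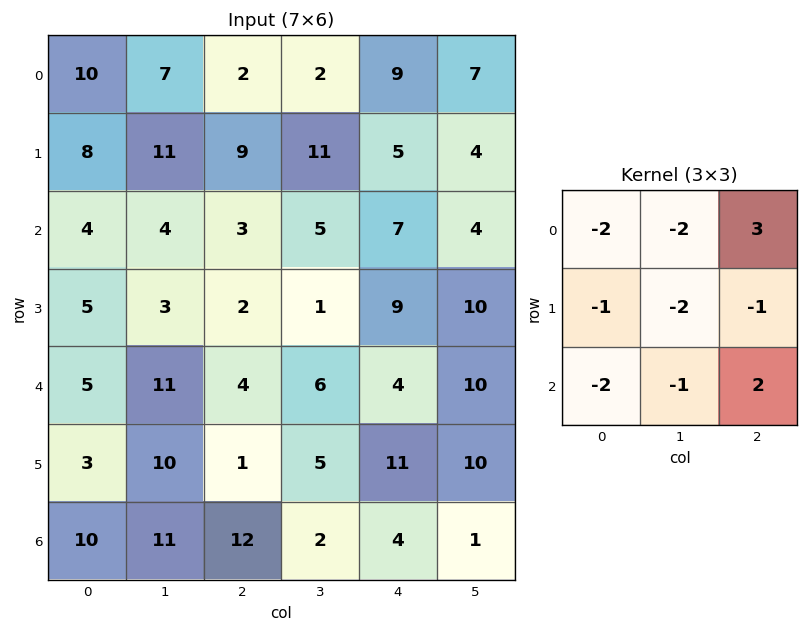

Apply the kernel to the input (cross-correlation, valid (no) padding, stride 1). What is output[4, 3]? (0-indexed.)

The receptive field on the input at this output position is [6 4 10 / 5 11 10 / 2 4 1]. Elementwise product with the kernel and sum: 6·-2 + 4·-2 + 10·3 + 5·-1 + 11·-2 + 10·-1 + 2·-2 + 4·-1 + 1·2.

-33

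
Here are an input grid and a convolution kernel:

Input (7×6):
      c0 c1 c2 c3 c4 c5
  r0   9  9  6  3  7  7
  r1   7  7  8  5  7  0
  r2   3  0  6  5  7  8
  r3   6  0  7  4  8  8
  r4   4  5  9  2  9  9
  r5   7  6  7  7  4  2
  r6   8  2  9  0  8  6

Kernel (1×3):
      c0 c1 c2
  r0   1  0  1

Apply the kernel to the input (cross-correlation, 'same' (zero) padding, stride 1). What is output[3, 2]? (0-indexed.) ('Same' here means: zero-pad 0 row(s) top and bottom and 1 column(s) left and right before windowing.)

The receptive field on the zero-padded input at this output position is [0 7 4]. Elementwise product with the kernel and sum: 0·1 + 4·1.

4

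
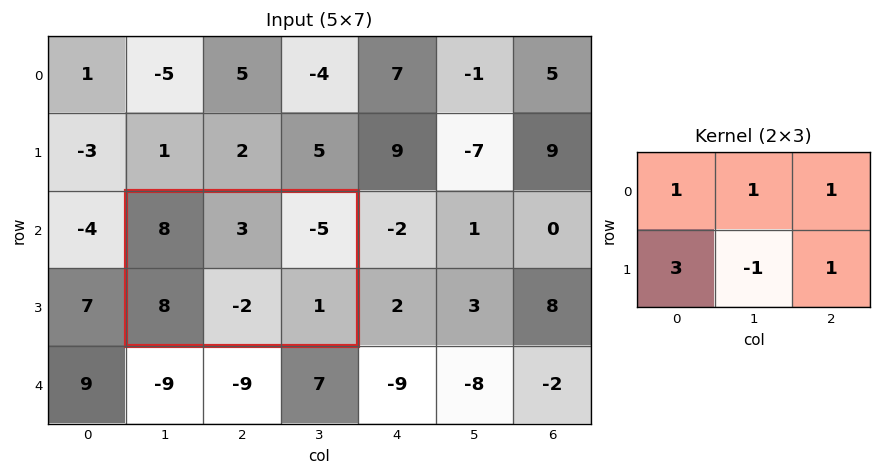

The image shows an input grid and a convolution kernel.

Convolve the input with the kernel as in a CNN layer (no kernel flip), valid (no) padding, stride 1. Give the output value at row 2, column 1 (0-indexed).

The receptive field on the input at this output position is [8 3 -5 / 8 -2 1]. Elementwise product with the kernel and sum: 8·1 + 3·1 + -5·1 + 8·3 + -2·-1 + 1·1.

33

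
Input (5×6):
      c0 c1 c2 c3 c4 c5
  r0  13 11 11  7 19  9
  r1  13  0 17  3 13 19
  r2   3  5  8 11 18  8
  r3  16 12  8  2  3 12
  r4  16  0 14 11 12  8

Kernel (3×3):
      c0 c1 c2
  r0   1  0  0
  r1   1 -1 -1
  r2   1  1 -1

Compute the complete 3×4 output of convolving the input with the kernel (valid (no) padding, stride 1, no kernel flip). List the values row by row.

Output[0,0]: The receptive field on the input at this output position is [13 11 11 / 13 0 17 / 3 5 8]. Elementwise product with the kernel and sum: 13·1 + 13·1 + 0·-1 + 17·-1 + 3·1 + 5·1 + 8·-1.

9 -7 13 -1
23 4 3 -19
1 10 24 13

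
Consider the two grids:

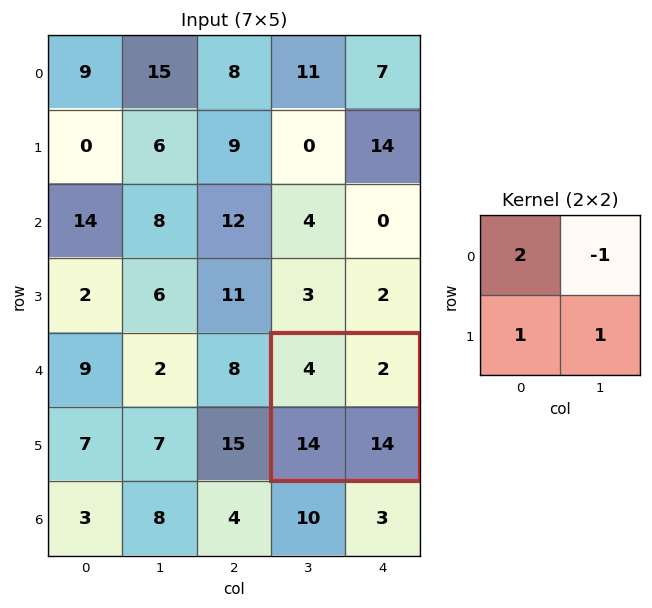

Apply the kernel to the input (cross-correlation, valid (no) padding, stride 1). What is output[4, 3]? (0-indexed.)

The receptive field on the input at this output position is [4 2 / 14 14]. Elementwise product with the kernel and sum: 4·2 + 2·-1 + 14·1 + 14·1.

34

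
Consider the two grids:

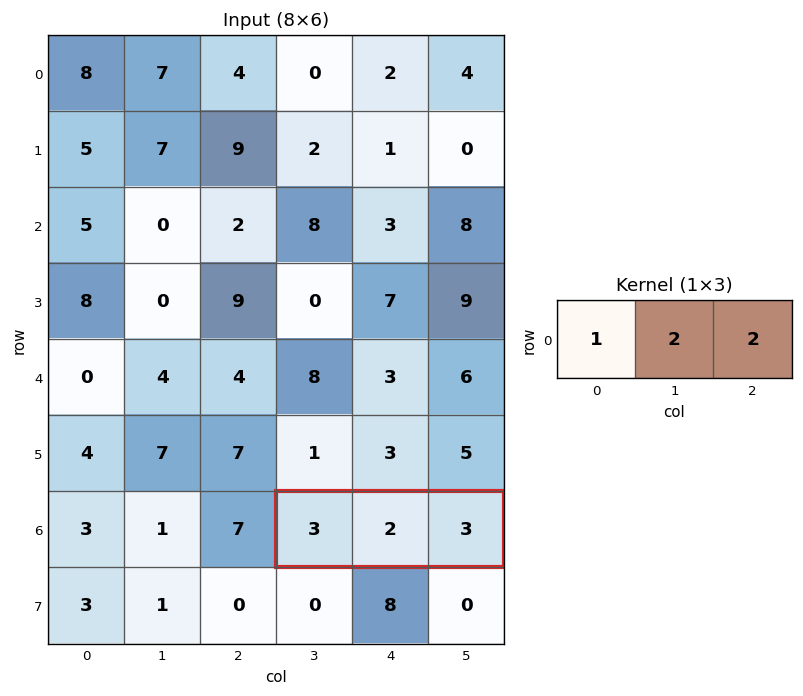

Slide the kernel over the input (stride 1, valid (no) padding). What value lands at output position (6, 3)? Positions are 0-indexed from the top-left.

13

The receptive field on the input at this output position is [3 2 3]. Elementwise product with the kernel and sum: 3·1 + 2·2 + 3·2.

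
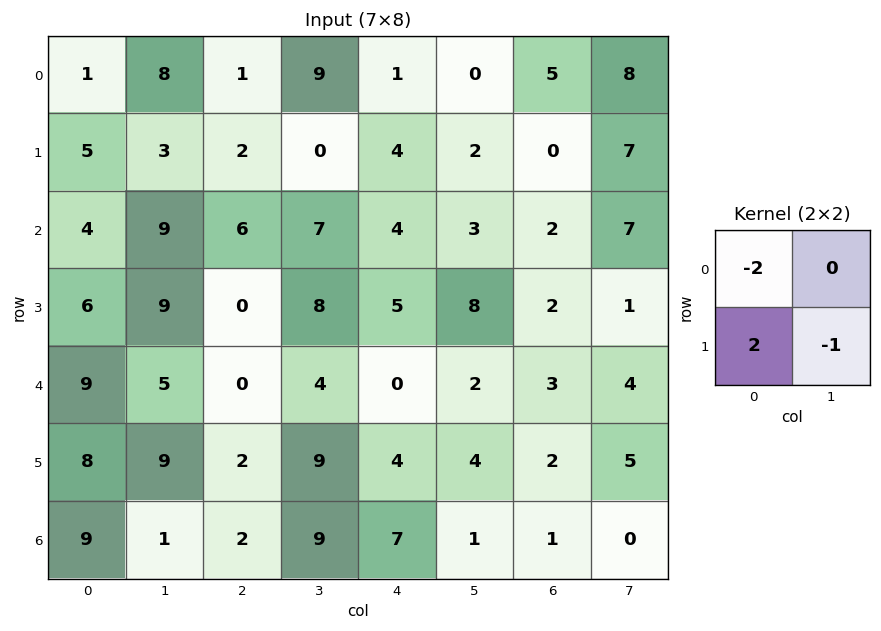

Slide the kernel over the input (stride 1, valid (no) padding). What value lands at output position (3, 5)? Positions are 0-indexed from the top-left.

-15

The receptive field on the input at this output position is [8 2 / 2 3]. Elementwise product with the kernel and sum: 8·-2 + 2·2 + 3·-1.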